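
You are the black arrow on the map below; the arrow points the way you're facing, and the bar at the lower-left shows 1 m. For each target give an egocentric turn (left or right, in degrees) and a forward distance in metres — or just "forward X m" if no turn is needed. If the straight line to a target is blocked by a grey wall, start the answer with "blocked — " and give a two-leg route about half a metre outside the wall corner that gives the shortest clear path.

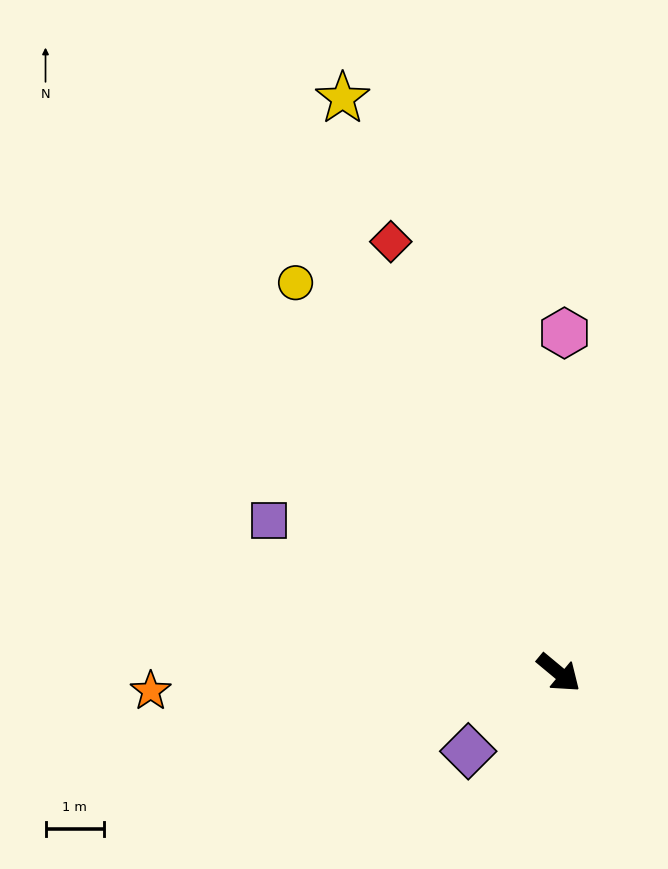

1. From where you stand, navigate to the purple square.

turn right 168°, forward 5.6 m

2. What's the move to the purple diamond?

turn right 99°, forward 2.0 m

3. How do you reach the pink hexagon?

turn left 129°, forward 5.8 m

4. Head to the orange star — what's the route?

turn right 138°, forward 7.0 m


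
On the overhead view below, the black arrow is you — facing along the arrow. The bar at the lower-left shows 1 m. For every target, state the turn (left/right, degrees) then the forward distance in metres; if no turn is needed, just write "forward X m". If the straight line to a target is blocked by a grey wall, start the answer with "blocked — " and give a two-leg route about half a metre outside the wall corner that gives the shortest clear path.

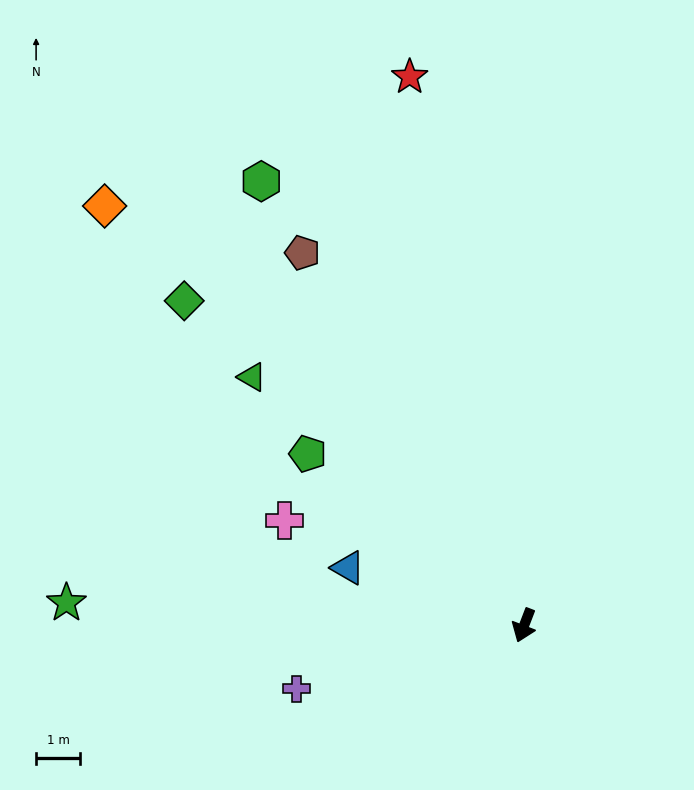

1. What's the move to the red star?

turn right 147°, forward 12.6 m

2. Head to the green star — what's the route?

turn right 72°, forward 10.3 m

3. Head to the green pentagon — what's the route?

turn right 107°, forward 6.2 m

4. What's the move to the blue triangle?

turn right 87°, forward 4.2 m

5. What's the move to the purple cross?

turn right 53°, forward 5.3 m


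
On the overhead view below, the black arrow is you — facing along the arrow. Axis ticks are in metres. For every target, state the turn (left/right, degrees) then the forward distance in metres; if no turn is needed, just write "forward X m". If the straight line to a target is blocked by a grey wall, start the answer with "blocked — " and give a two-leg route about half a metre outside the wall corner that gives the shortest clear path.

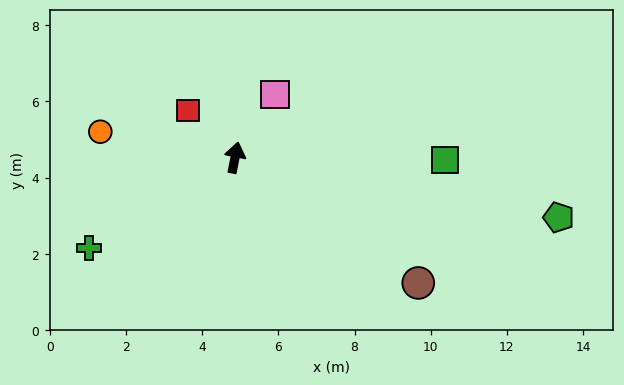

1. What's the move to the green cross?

turn left 133°, forward 4.5 m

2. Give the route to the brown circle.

turn right 113°, forward 5.8 m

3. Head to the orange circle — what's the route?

turn left 90°, forward 3.6 m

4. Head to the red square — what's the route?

turn left 56°, forward 1.7 m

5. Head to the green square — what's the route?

turn right 80°, forward 5.5 m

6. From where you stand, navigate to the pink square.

turn right 21°, forward 2.0 m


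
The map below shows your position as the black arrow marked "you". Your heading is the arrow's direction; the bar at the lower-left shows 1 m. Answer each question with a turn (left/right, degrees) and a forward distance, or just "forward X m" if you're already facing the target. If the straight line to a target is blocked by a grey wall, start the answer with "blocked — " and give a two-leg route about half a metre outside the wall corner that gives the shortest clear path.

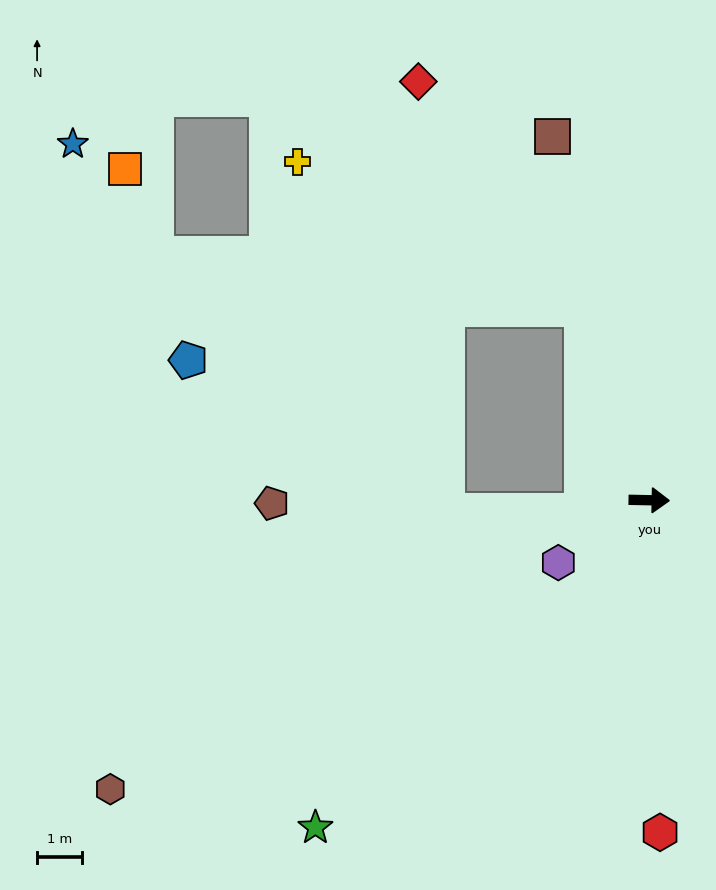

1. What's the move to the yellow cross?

blocked — turn left 110°, forward 4.6 m, then turn left 44°, forward 7.2 m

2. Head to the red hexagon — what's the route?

turn right 87°, forward 7.5 m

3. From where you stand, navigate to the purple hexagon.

turn right 144°, forward 2.5 m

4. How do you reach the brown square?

turn left 106°, forward 8.5 m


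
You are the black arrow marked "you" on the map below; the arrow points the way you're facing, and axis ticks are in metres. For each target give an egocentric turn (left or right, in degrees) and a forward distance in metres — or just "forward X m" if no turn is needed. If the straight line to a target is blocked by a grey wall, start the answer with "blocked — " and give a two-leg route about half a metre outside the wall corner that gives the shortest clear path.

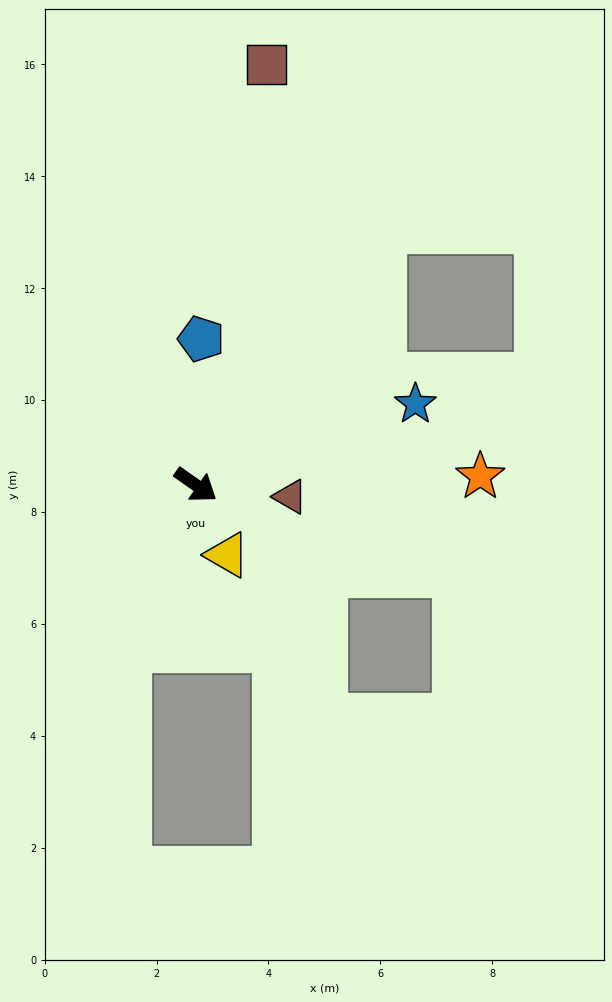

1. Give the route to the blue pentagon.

turn left 123°, forward 2.6 m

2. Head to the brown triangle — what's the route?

turn left 28°, forward 1.7 m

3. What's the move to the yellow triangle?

turn right 31°, forward 1.4 m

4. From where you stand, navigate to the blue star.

turn left 55°, forward 4.2 m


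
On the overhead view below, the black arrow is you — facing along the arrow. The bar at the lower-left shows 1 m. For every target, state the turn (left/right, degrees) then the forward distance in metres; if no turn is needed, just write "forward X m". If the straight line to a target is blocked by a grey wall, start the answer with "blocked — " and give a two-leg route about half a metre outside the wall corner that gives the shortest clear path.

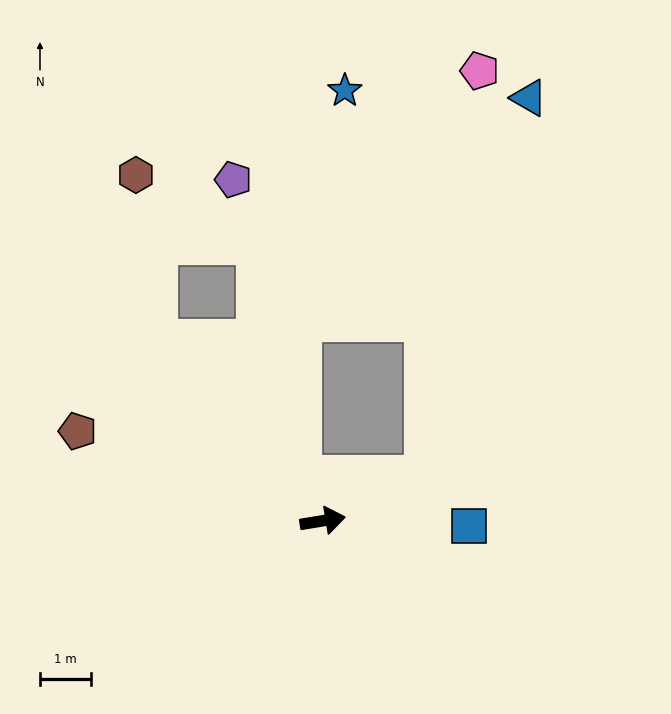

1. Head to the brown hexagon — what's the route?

blocked — turn left 123°, forward 4.8 m, then turn right 35°, forward 3.3 m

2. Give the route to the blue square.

turn right 11°, forward 2.9 m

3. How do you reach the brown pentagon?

turn left 151°, forward 5.1 m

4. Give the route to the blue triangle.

blocked — turn left 14°, forward 2.2 m, then turn left 51°, forward 7.7 m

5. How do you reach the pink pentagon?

blocked — turn left 14°, forward 2.2 m, then turn left 59°, forward 8.0 m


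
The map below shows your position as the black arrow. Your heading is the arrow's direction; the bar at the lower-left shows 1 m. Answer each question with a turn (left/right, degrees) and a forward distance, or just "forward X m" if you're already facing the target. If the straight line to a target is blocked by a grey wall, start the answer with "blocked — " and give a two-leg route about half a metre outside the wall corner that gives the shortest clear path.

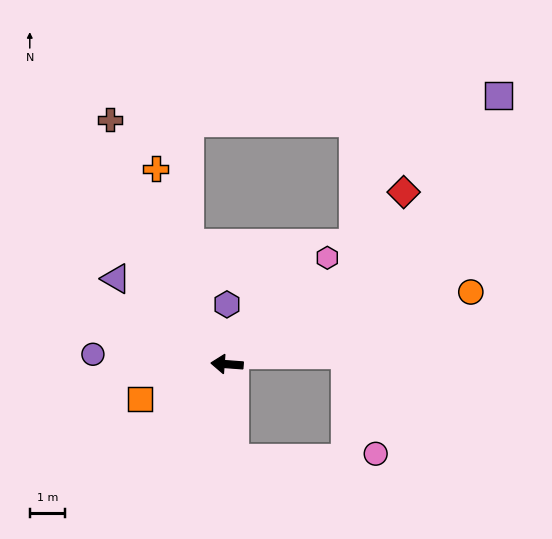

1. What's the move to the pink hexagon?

turn right 129°, forward 4.2 m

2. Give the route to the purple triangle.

turn right 33°, forward 4.0 m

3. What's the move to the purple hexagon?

turn right 86°, forward 1.7 m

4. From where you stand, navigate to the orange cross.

turn right 66°, forward 6.0 m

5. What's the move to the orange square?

turn left 26°, forward 2.7 m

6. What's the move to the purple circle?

forward 3.9 m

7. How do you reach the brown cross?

turn right 60°, forward 7.8 m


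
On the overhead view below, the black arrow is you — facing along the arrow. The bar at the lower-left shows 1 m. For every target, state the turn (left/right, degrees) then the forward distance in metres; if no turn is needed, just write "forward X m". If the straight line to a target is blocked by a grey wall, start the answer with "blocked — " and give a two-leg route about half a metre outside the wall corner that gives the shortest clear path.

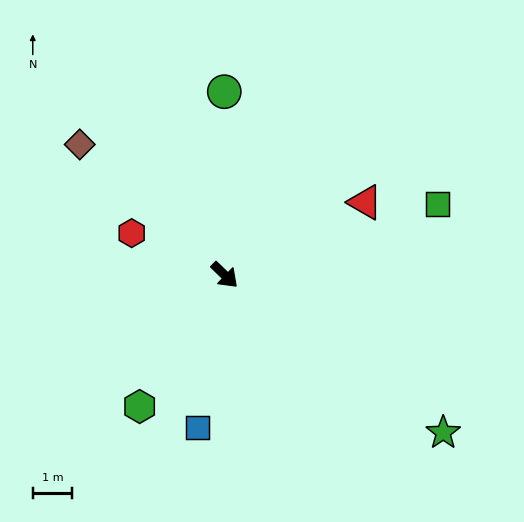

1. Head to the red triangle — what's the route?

turn left 71°, forward 4.0 m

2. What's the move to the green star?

turn left 8°, forward 6.8 m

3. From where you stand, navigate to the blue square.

turn right 56°, forward 3.9 m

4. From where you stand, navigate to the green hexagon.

turn right 79°, forward 3.9 m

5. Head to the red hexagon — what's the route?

turn right 160°, forward 2.6 m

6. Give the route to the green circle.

turn left 134°, forward 4.6 m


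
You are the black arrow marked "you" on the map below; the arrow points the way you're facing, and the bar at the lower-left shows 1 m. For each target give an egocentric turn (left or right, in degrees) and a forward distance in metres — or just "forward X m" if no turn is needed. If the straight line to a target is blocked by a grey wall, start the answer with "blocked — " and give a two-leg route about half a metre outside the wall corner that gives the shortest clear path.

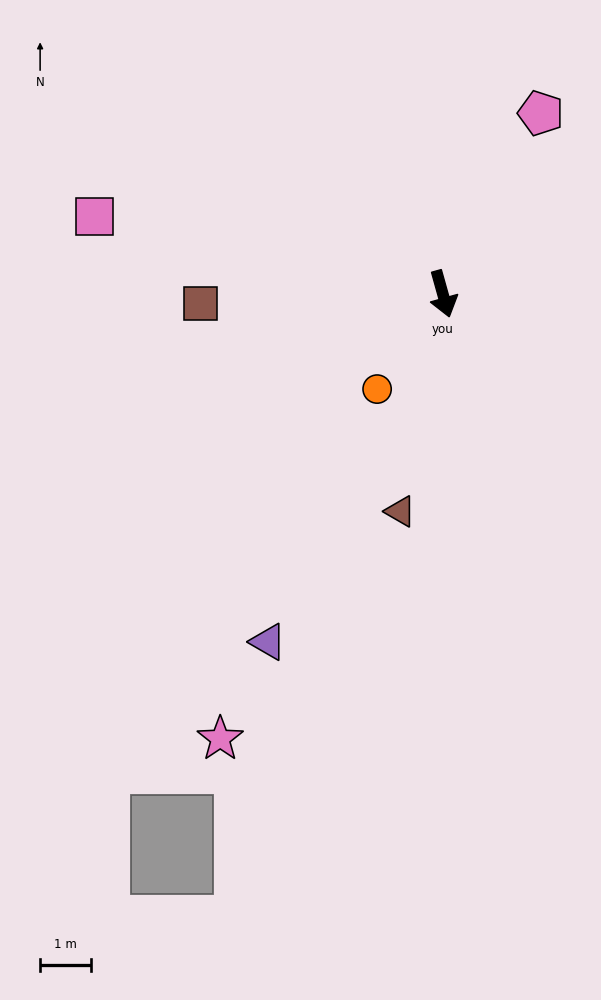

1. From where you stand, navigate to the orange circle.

turn right 50°, forward 2.3 m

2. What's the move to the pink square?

turn right 118°, forward 7.0 m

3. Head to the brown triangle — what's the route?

turn right 27°, forward 4.3 m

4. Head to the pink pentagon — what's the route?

turn left 136°, forward 4.0 m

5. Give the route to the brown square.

turn right 103°, forward 4.7 m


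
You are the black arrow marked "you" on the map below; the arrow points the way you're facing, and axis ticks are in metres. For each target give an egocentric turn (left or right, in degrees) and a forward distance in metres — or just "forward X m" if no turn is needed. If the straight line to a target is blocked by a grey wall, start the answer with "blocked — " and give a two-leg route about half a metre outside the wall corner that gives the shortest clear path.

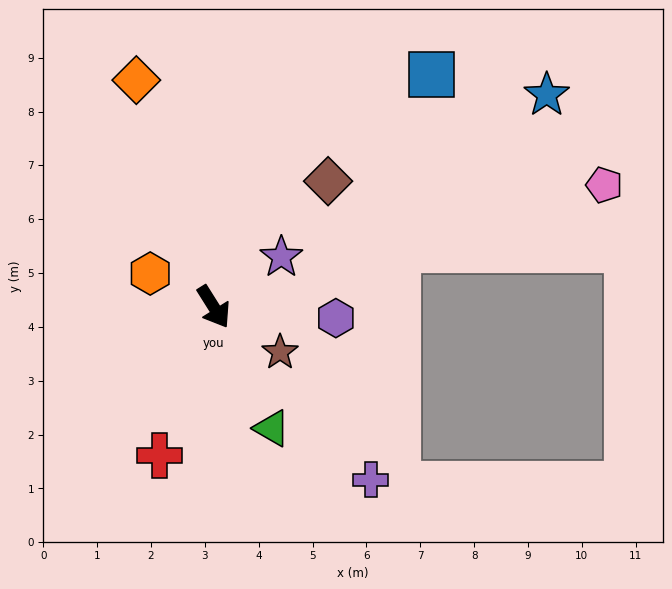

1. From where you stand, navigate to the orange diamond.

turn left 167°, forward 4.5 m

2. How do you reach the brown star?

turn left 24°, forward 1.5 m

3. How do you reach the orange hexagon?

turn right 150°, forward 1.3 m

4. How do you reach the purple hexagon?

turn left 53°, forward 2.3 m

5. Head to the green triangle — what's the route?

turn right 7°, forward 2.5 m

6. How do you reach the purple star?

turn left 94°, forward 1.6 m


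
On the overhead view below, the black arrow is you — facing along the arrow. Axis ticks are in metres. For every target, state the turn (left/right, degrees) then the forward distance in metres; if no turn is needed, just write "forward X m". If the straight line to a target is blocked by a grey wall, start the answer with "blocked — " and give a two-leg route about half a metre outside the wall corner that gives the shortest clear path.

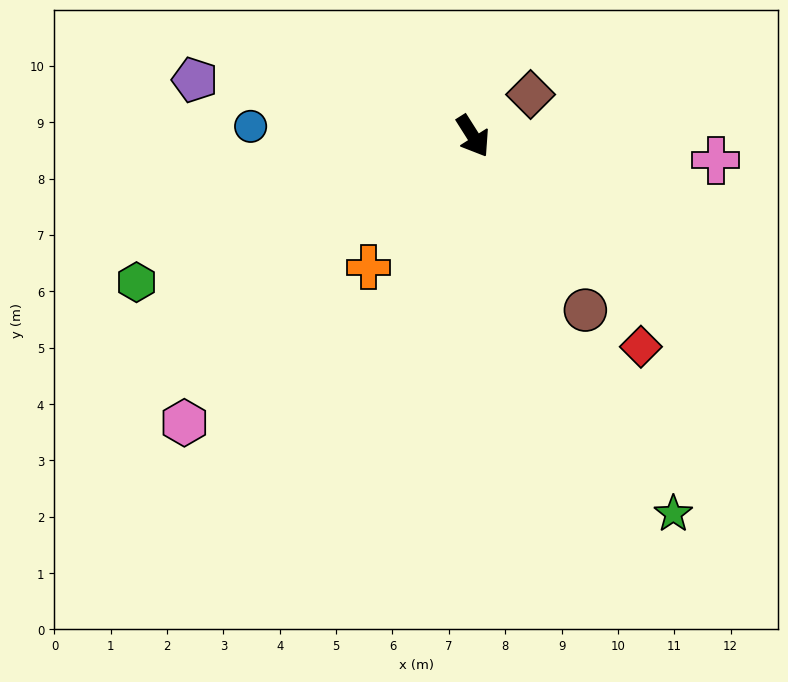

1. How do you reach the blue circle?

turn right 125°, forward 4.0 m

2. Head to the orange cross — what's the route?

turn right 71°, forward 3.0 m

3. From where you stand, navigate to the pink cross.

turn left 52°, forward 4.3 m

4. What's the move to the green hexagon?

turn right 99°, forward 6.5 m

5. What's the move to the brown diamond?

turn left 94°, forward 1.3 m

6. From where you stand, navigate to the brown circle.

forward 3.7 m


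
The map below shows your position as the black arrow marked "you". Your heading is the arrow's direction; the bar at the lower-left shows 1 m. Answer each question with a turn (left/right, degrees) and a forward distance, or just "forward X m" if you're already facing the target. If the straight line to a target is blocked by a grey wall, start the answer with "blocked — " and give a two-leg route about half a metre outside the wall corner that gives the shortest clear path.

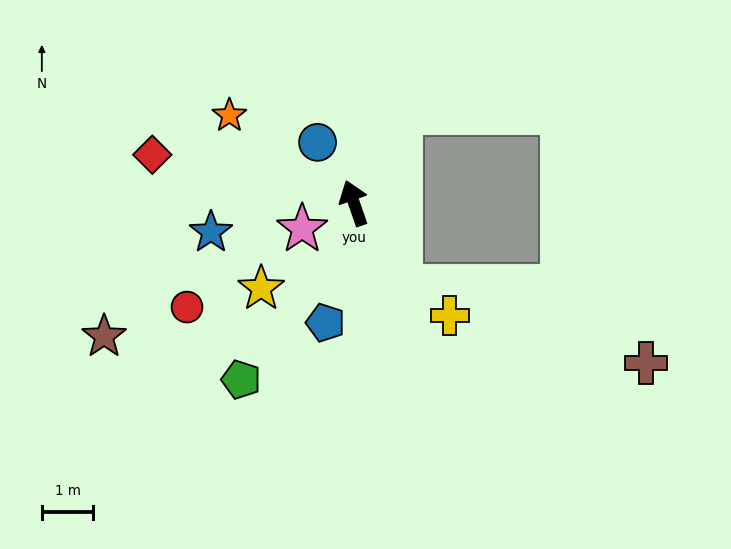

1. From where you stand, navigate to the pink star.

turn left 97°, forward 1.1 m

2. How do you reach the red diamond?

turn left 57°, forward 4.0 m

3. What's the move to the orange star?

turn left 36°, forward 2.9 m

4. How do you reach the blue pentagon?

turn left 147°, forward 2.4 m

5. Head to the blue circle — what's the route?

turn left 12°, forward 1.4 m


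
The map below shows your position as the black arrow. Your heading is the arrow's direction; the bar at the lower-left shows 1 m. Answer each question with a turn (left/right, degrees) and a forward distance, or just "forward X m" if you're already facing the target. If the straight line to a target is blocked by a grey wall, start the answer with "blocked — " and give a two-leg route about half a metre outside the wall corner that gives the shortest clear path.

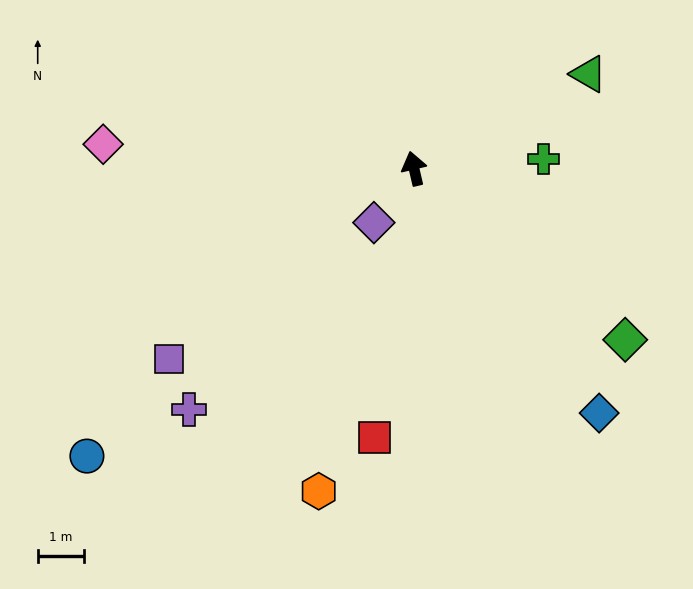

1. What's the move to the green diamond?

turn right 142°, forward 5.8 m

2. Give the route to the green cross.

turn right 99°, forward 2.8 m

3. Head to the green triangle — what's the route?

turn right 75°, forward 4.3 m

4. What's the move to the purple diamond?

turn left 130°, forward 1.4 m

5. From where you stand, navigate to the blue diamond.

turn right 156°, forward 6.6 m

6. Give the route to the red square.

turn left 158°, forward 5.8 m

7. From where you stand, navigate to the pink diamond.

turn left 72°, forward 6.7 m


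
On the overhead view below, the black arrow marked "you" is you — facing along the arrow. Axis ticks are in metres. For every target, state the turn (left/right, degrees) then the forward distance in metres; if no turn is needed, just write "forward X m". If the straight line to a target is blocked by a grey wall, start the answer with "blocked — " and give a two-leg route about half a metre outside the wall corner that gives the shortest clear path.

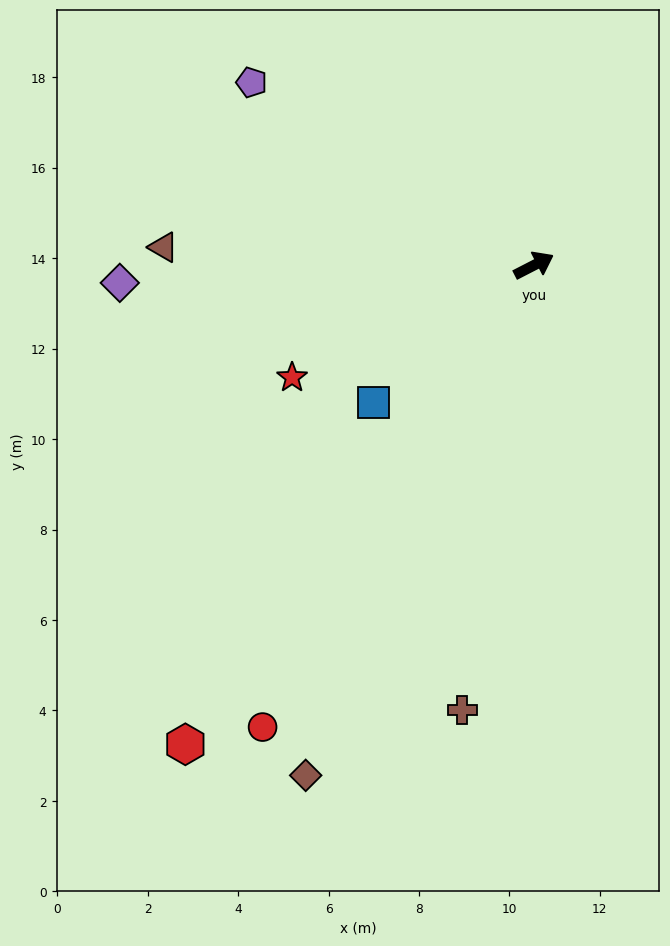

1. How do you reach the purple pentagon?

turn left 120°, forward 7.4 m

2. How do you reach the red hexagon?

turn right 153°, forward 13.1 m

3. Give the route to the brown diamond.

turn right 141°, forward 12.4 m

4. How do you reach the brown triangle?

turn left 150°, forward 8.2 m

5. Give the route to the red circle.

turn right 148°, forward 11.8 m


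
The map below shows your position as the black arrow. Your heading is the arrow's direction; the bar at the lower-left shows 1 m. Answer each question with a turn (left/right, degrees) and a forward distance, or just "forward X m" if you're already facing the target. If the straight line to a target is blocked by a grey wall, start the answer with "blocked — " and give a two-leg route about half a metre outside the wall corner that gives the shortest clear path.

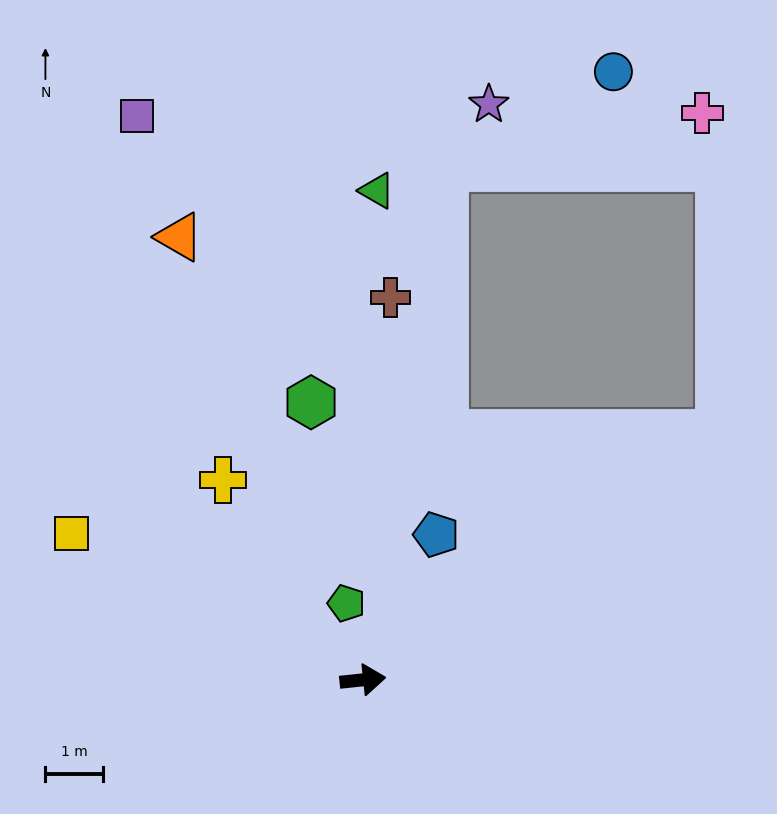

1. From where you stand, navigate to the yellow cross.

turn left 119°, forward 4.3 m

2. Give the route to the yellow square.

turn left 147°, forward 5.7 m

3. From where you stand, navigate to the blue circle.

blocked — turn left 75°, forward 9.1 m, then turn right 51°, forward 3.4 m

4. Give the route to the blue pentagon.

turn left 57°, forward 2.8 m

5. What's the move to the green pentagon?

turn left 96°, forward 1.4 m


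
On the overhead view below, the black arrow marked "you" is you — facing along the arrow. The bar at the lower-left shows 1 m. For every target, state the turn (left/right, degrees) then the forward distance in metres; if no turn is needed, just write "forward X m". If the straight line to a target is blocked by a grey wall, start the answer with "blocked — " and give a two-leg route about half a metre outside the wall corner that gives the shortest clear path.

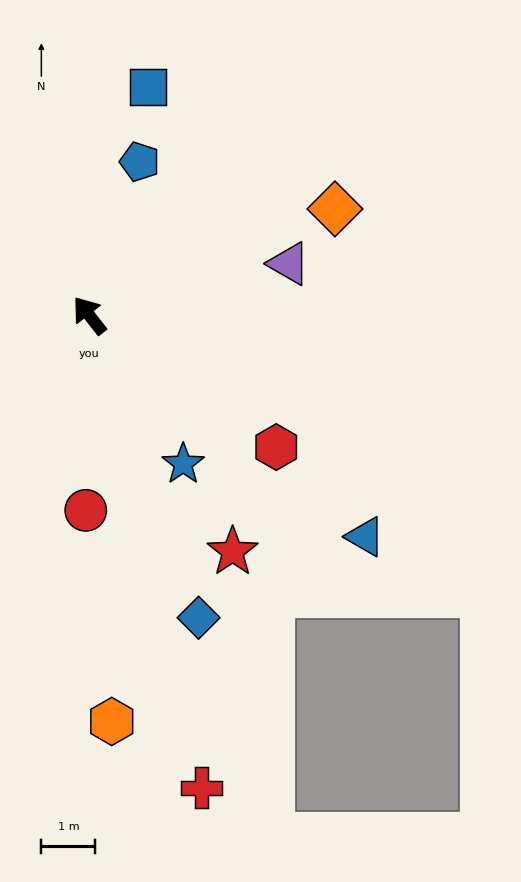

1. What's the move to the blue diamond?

turn left 162°, forward 6.0 m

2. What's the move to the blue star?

turn left 174°, forward 3.3 m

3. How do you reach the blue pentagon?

turn right 56°, forward 3.0 m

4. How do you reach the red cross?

turn left 155°, forward 9.0 m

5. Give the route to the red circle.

turn left 141°, forward 3.6 m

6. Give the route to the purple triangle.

turn right 113°, forward 3.8 m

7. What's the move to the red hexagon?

turn right 163°, forward 4.2 m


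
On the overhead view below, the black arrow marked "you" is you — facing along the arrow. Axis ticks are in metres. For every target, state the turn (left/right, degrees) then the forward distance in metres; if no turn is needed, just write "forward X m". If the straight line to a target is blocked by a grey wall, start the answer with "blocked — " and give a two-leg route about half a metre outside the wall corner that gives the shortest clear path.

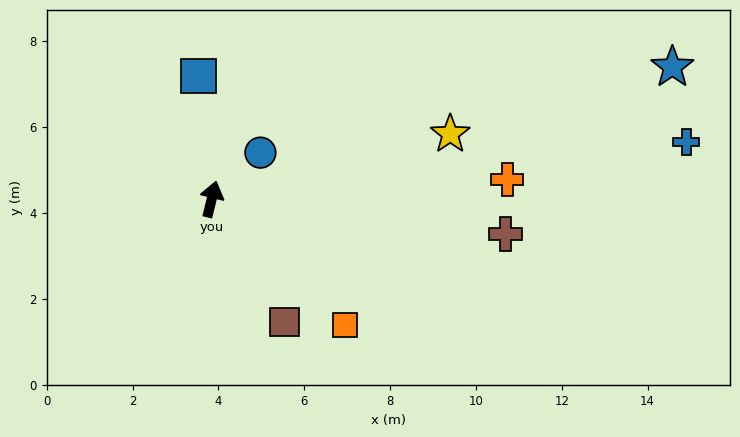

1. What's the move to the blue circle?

turn right 33°, forward 1.6 m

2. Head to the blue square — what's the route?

turn left 20°, forward 2.9 m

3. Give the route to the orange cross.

turn right 72°, forward 6.9 m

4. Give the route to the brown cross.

turn right 83°, forward 6.9 m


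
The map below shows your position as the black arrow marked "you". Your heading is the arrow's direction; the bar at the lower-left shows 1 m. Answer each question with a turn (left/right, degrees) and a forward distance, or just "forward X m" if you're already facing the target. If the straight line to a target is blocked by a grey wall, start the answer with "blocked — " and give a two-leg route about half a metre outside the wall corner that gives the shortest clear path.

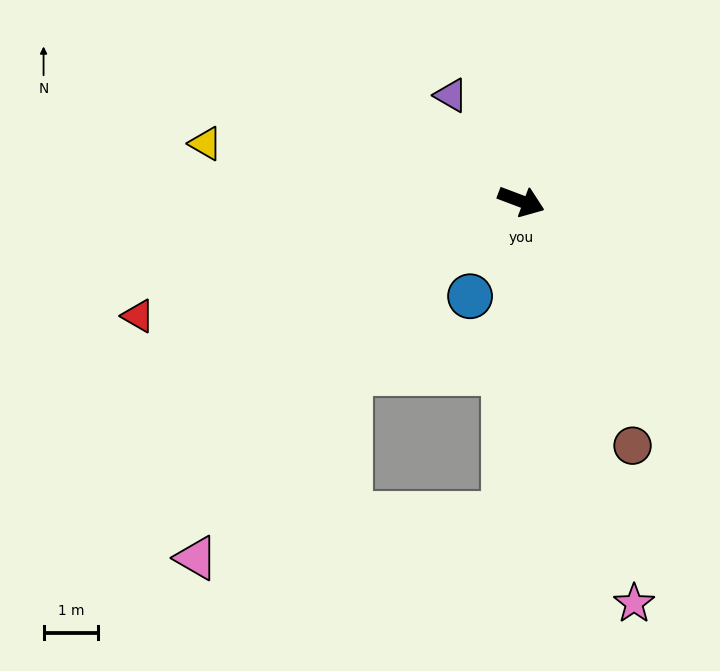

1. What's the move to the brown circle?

turn right 45°, forward 4.9 m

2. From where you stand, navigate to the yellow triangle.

turn right 170°, forward 5.9 m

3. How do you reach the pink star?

turn right 54°, forward 7.7 m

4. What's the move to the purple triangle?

turn left 144°, forward 2.3 m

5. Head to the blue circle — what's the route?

turn right 98°, forward 2.0 m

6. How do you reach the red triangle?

turn right 143°, forward 7.3 m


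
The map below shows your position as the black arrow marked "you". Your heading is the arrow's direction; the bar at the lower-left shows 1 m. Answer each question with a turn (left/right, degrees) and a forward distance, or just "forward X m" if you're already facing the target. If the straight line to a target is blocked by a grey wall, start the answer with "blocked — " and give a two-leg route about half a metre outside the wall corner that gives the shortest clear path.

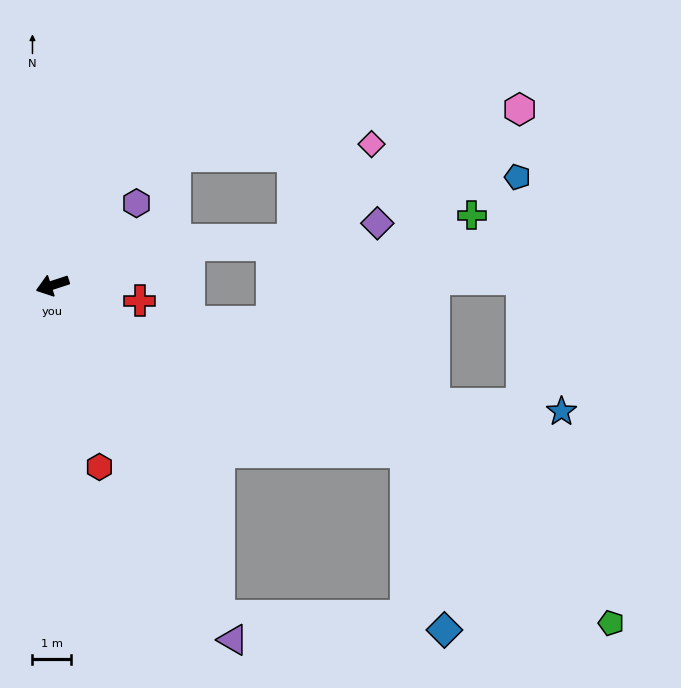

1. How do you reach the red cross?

turn left 152°, forward 2.3 m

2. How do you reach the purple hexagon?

turn right 154°, forward 3.0 m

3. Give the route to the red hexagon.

turn left 86°, forward 4.8 m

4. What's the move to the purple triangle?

turn left 99°, forward 10.2 m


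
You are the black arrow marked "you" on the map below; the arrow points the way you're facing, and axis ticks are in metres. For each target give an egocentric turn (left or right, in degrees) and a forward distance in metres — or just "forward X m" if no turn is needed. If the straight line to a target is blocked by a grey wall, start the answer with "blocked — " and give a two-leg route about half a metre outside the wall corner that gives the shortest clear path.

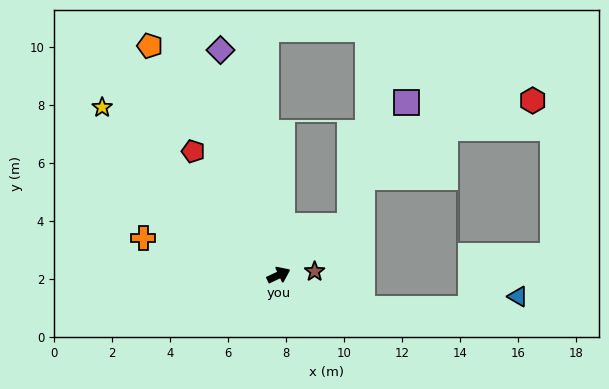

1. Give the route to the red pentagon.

turn left 100°, forward 5.2 m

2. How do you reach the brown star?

turn right 19°, forward 1.2 m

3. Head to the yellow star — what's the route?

turn left 111°, forward 8.4 m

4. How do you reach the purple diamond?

turn left 79°, forward 8.0 m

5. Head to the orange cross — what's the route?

turn left 139°, forward 4.8 m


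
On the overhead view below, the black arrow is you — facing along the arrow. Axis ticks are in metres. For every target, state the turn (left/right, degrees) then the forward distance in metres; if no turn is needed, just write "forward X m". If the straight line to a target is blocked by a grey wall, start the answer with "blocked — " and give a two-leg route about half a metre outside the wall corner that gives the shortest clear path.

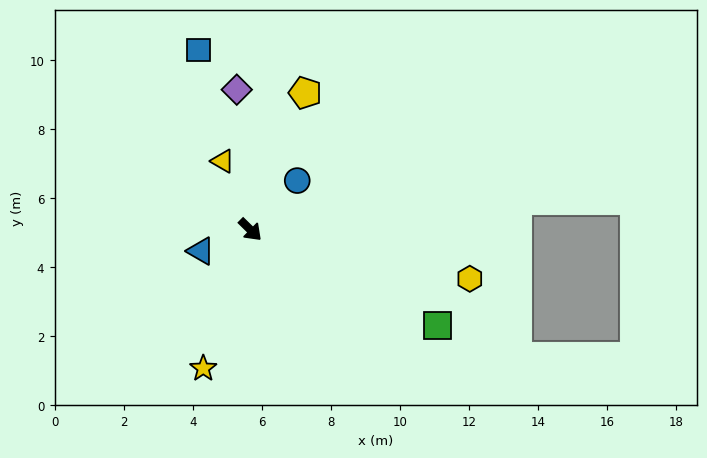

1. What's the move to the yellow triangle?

turn left 156°, forward 2.1 m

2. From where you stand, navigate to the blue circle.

turn left 91°, forward 2.0 m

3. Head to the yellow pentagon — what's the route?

turn left 113°, forward 4.3 m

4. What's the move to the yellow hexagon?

turn left 32°, forward 6.5 m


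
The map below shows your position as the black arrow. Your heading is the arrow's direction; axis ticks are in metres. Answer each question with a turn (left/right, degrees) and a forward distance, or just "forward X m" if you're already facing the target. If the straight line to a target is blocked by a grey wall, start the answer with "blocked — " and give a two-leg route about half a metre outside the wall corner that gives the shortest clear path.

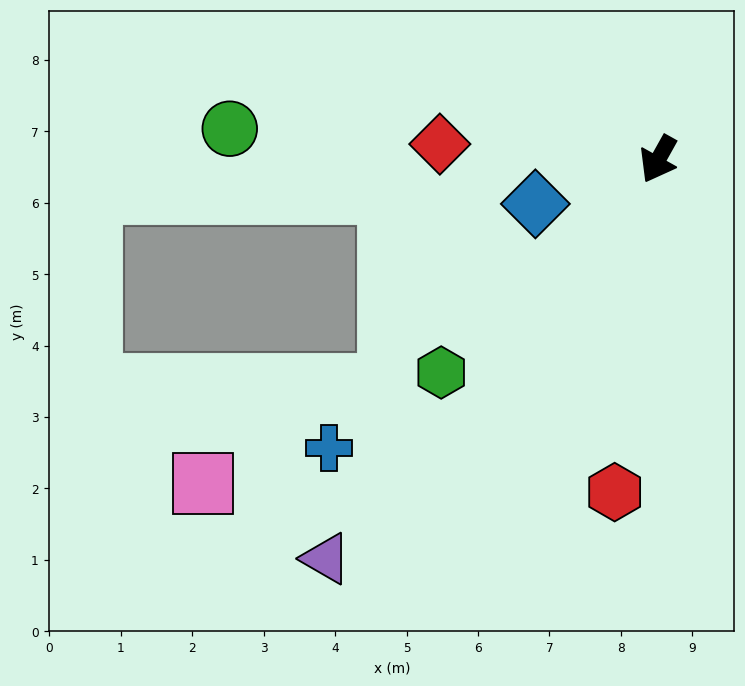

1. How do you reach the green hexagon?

turn right 16°, forward 4.3 m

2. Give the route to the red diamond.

turn right 65°, forward 3.1 m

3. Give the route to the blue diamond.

turn right 41°, forward 1.8 m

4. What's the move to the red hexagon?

turn left 22°, forward 4.7 m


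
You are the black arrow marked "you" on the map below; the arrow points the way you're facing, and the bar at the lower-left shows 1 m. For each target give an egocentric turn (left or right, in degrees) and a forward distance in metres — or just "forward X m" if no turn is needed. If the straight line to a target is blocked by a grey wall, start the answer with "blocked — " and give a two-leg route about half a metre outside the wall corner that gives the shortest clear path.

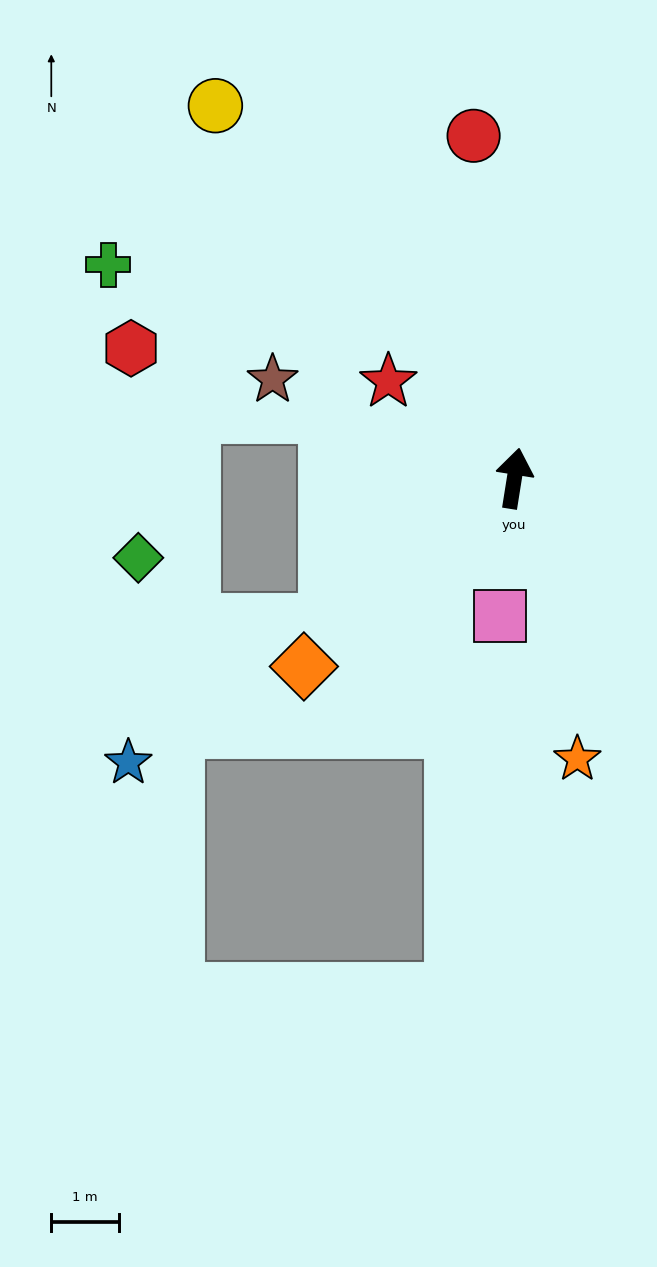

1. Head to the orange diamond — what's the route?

turn left 141°, forward 4.2 m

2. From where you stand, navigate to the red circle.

turn left 16°, forward 5.1 m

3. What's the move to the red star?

turn left 61°, forward 2.3 m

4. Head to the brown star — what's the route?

turn left 77°, forward 3.9 m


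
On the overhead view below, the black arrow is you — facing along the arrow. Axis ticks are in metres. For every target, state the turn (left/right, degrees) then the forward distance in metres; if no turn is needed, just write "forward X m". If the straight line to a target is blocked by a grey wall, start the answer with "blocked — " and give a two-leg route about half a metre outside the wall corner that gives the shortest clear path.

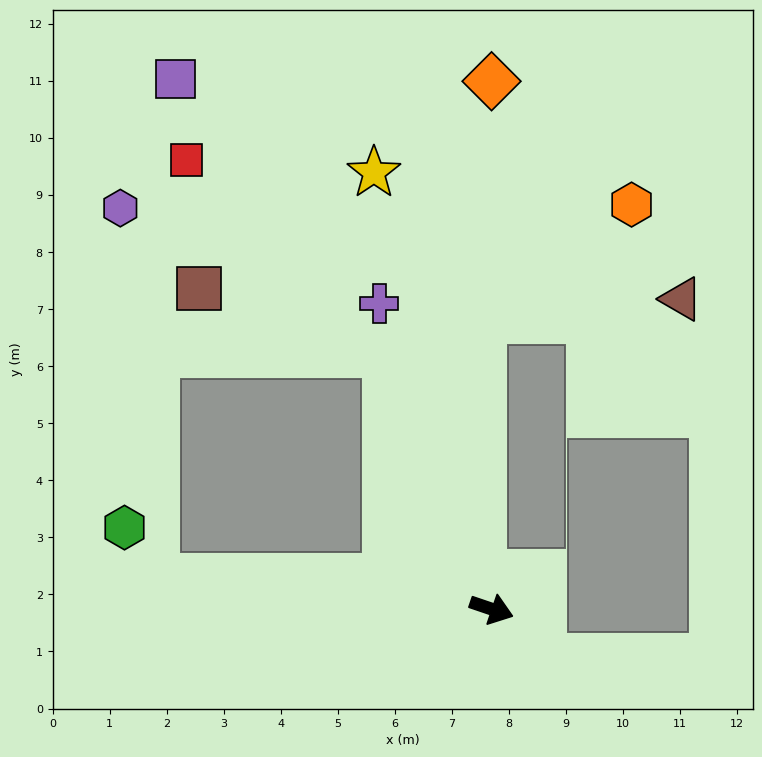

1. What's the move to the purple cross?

turn left 129°, forward 5.7 m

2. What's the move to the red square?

blocked — turn left 131°, forward 4.8 m, then turn left 24°, forward 4.9 m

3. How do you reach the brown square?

blocked — turn left 131°, forward 4.8 m, then turn left 49°, forward 3.5 m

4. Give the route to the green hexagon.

blocked — turn right 166°, forward 5.9 m, then turn right 54°, forward 1.0 m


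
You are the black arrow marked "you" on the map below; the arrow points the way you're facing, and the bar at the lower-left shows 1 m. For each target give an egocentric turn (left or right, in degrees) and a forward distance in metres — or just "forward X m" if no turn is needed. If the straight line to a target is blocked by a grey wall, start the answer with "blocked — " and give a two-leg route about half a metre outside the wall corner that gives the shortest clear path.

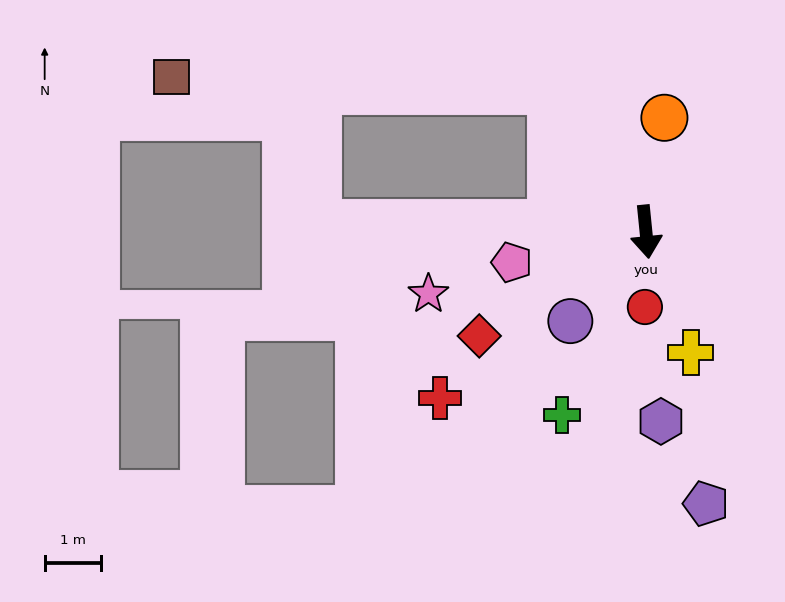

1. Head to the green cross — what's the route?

turn right 30°, forward 3.6 m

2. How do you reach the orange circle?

turn left 165°, forward 2.0 m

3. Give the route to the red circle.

turn right 7°, forward 1.3 m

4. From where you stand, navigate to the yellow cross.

turn left 15°, forward 2.3 m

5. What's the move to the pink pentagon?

turn right 83°, forward 2.4 m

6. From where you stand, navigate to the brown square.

blocked — turn right 152°, forward 3.0 m, then turn left 54°, forward 6.7 m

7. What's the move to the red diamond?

turn right 64°, forward 3.5 m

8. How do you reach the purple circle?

turn right 46°, forward 2.1 m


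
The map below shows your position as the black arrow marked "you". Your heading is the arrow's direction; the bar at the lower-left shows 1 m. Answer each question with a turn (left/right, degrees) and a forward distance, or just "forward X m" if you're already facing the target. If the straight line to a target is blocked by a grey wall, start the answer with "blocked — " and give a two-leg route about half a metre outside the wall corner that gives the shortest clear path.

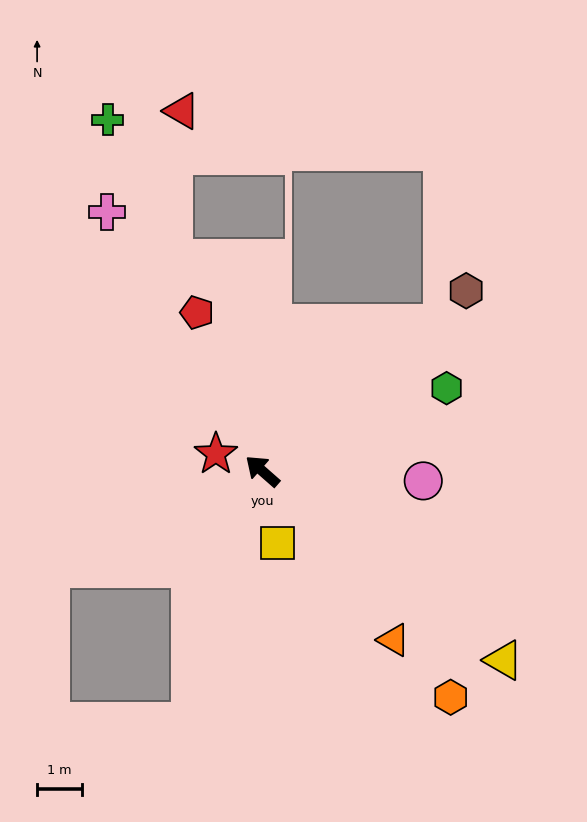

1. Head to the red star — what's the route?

turn left 21°, forward 1.1 m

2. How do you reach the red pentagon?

turn right 26°, forward 3.8 m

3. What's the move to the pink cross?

turn right 18°, forward 6.8 m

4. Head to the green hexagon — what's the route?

turn right 114°, forward 4.5 m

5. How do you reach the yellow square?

turn left 143°, forward 1.6 m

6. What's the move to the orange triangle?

turn left 169°, forward 4.8 m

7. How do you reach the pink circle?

turn right 142°, forward 3.6 m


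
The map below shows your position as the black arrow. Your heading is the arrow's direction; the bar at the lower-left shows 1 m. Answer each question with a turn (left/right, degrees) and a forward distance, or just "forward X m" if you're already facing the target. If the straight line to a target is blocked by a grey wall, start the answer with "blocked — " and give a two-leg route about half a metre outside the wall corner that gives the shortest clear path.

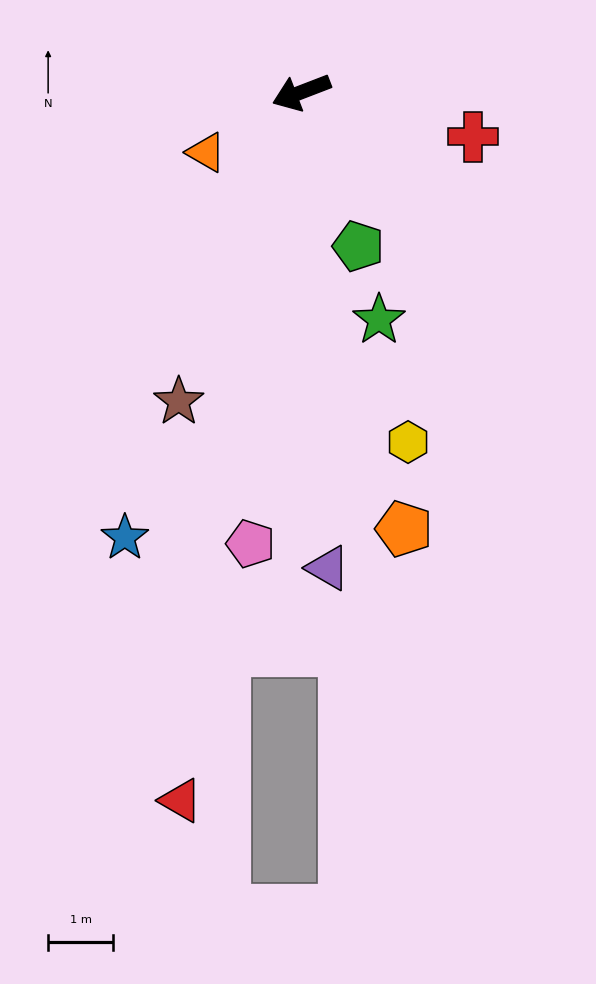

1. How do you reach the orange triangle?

turn left 11°, forward 1.7 m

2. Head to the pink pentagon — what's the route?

turn left 63°, forward 7.0 m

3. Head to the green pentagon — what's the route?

turn left 89°, forward 2.5 m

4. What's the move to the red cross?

turn left 144°, forward 2.7 m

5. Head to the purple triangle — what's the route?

turn left 72°, forward 7.3 m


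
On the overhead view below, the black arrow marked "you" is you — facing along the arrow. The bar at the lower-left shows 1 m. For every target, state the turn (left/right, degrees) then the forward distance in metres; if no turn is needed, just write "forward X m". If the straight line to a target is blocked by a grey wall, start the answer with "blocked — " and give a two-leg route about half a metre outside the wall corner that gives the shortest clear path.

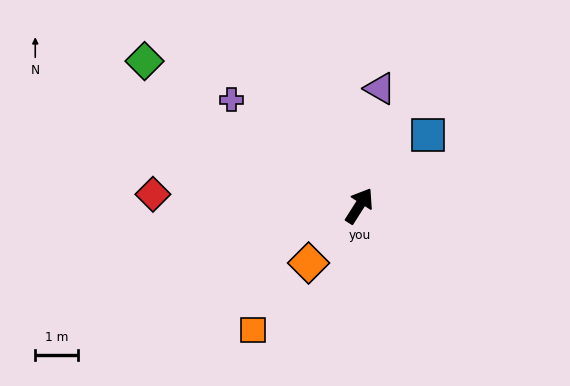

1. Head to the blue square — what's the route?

turn right 12°, forward 2.3 m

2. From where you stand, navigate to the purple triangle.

turn left 22°, forward 2.8 m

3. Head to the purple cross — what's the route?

turn left 83°, forward 3.9 m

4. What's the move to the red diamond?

turn left 119°, forward 4.9 m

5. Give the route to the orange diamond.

turn left 171°, forward 1.8 m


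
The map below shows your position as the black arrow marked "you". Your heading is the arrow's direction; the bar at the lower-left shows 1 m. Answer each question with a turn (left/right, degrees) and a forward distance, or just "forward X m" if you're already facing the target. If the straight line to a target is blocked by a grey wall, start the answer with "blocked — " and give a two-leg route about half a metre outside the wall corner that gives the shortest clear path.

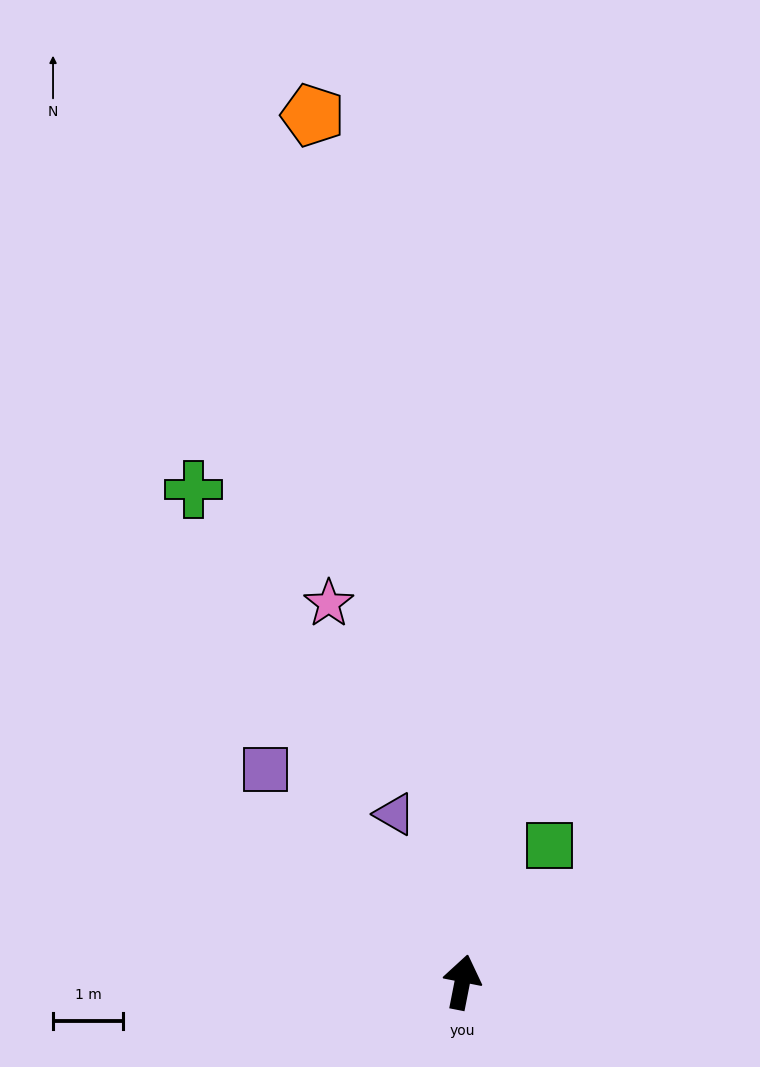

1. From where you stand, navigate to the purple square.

turn left 54°, forward 4.1 m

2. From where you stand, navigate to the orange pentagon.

turn left 21°, forward 12.6 m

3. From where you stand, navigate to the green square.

turn right 21°, forward 2.3 m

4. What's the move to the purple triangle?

turn left 33°, forward 2.6 m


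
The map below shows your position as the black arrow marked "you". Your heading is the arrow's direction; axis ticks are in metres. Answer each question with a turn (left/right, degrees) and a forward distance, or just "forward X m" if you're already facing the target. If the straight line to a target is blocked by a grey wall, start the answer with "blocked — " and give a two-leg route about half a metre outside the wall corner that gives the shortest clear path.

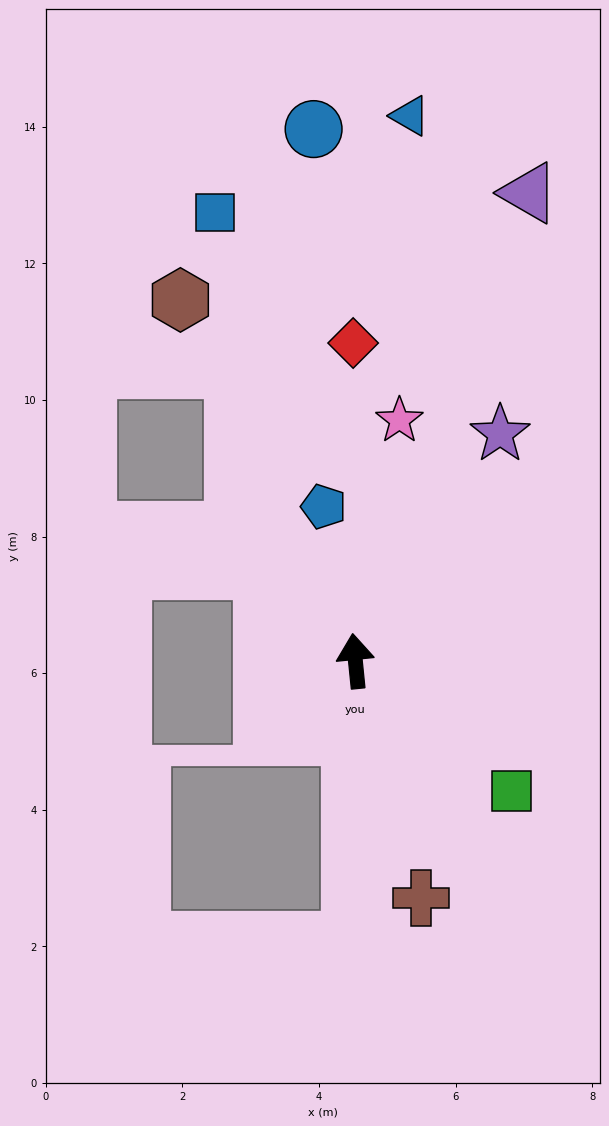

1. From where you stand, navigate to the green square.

turn right 136°, forward 3.0 m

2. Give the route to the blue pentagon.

turn left 6°, forward 2.3 m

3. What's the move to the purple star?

turn right 38°, forward 3.9 m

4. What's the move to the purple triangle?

turn right 26°, forward 7.3 m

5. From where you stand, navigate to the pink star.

turn right 16°, forward 3.6 m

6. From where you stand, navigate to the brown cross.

turn right 170°, forward 3.6 m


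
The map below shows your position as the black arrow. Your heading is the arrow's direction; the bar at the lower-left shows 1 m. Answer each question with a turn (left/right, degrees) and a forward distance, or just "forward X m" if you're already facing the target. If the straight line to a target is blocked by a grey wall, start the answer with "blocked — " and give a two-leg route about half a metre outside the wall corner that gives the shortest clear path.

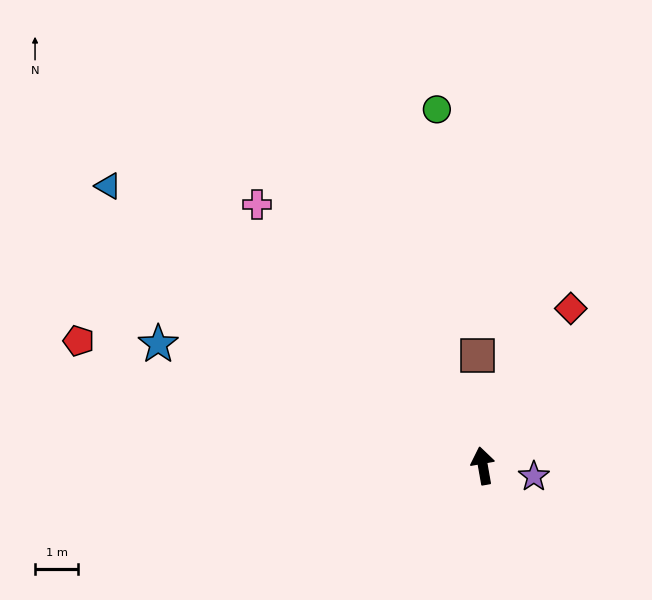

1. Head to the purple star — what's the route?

turn right 112°, forward 1.2 m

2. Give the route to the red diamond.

turn right 39°, forward 4.2 m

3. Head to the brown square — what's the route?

turn right 7°, forward 2.6 m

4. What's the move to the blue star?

turn left 59°, forward 8.0 m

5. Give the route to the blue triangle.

turn left 43°, forward 10.8 m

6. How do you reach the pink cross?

turn left 31°, forward 8.0 m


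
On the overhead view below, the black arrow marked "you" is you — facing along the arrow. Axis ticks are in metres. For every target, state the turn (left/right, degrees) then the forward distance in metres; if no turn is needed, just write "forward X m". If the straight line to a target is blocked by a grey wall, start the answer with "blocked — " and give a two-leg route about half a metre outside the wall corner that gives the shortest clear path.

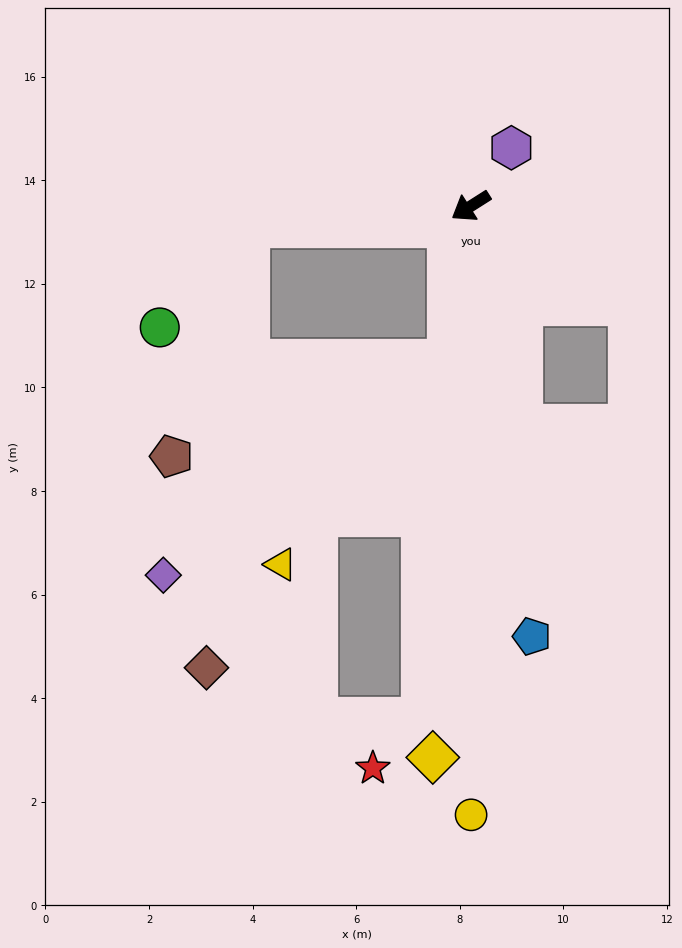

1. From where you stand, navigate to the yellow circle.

turn left 58°, forward 11.8 m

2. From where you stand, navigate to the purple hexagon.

turn right 157°, forward 1.4 m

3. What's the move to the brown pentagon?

blocked — turn left 50°, forward 3.0 m, then turn right 63°, forward 5.7 m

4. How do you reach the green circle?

blocked — turn right 27°, forward 4.3 m, then turn left 44°, forward 2.6 m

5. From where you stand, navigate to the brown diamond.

blocked — turn right 27°, forward 4.3 m, then turn left 79°, forward 8.6 m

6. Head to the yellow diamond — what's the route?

turn left 54°, forward 10.7 m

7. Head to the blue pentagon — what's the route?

turn left 66°, forward 8.4 m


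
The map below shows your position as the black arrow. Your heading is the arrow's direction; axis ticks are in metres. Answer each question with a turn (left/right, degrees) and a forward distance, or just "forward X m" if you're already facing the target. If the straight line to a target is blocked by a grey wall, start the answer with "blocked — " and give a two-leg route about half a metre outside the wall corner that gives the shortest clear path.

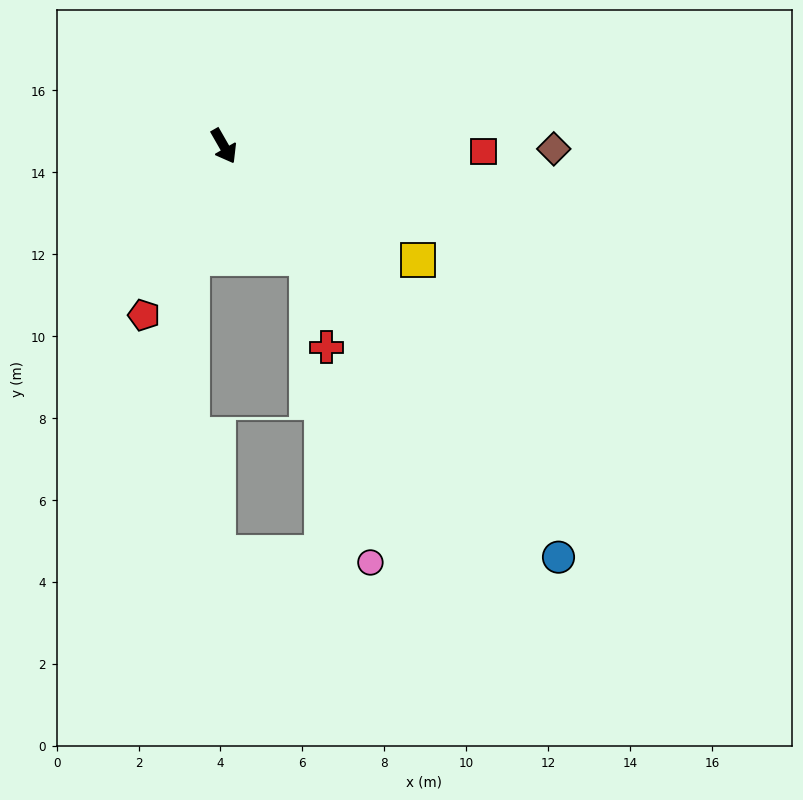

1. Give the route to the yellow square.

turn left 30°, forward 5.5 m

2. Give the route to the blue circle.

turn left 9°, forward 12.9 m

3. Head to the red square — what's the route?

turn left 59°, forward 6.3 m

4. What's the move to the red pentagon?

turn right 55°, forward 4.6 m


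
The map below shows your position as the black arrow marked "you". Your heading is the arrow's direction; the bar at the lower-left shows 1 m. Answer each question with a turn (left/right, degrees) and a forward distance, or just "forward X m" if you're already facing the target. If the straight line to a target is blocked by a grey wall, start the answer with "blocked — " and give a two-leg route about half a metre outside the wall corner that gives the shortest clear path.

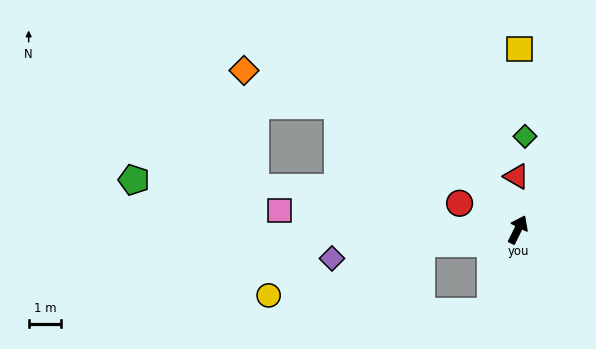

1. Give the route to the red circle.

turn left 92°, forward 2.0 m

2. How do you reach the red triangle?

turn left 28°, forward 1.6 m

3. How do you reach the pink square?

turn left 112°, forward 7.4 m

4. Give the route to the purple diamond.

turn left 125°, forward 5.8 m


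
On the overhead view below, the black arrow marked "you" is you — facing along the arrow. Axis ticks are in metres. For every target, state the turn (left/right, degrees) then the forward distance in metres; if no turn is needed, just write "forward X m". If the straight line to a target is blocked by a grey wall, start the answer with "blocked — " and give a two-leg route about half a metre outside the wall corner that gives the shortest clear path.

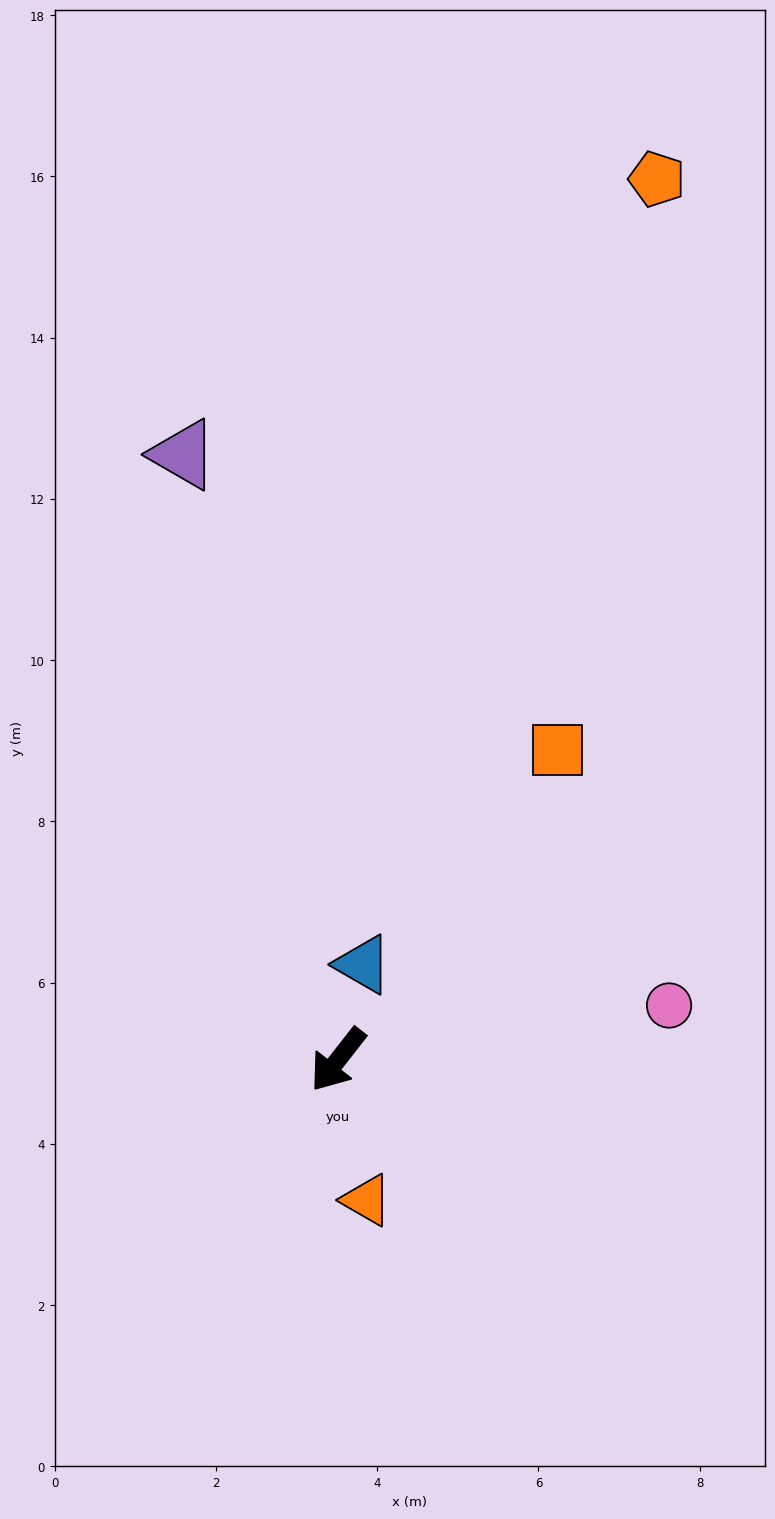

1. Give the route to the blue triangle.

turn right 157°, forward 1.2 m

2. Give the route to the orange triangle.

turn left 50°, forward 1.8 m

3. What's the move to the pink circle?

turn left 137°, forward 4.2 m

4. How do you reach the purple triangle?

turn right 128°, forward 7.7 m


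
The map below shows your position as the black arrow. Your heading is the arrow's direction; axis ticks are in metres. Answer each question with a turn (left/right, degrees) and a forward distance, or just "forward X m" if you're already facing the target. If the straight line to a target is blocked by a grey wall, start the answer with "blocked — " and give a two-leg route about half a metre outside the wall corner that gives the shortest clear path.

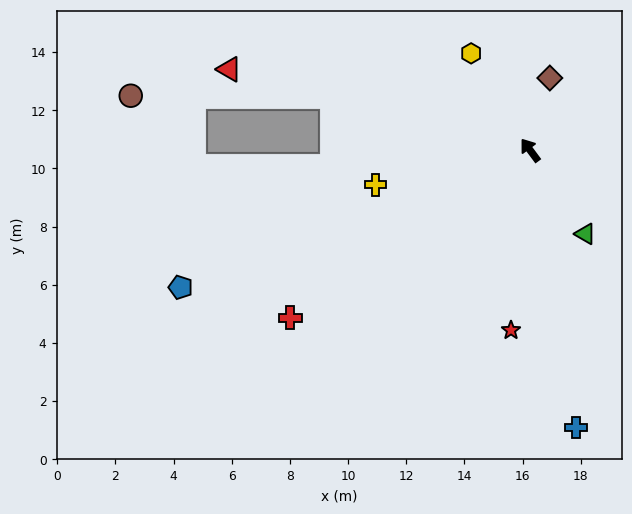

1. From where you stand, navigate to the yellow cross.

turn left 66°, forward 5.4 m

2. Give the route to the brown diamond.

turn right 52°, forward 2.6 m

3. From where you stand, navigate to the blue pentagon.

turn left 75°, forward 12.9 m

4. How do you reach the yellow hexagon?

turn right 5°, forward 3.9 m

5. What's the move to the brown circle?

blocked — turn left 38°, forward 7.0 m, then turn left 15°, forward 6.9 m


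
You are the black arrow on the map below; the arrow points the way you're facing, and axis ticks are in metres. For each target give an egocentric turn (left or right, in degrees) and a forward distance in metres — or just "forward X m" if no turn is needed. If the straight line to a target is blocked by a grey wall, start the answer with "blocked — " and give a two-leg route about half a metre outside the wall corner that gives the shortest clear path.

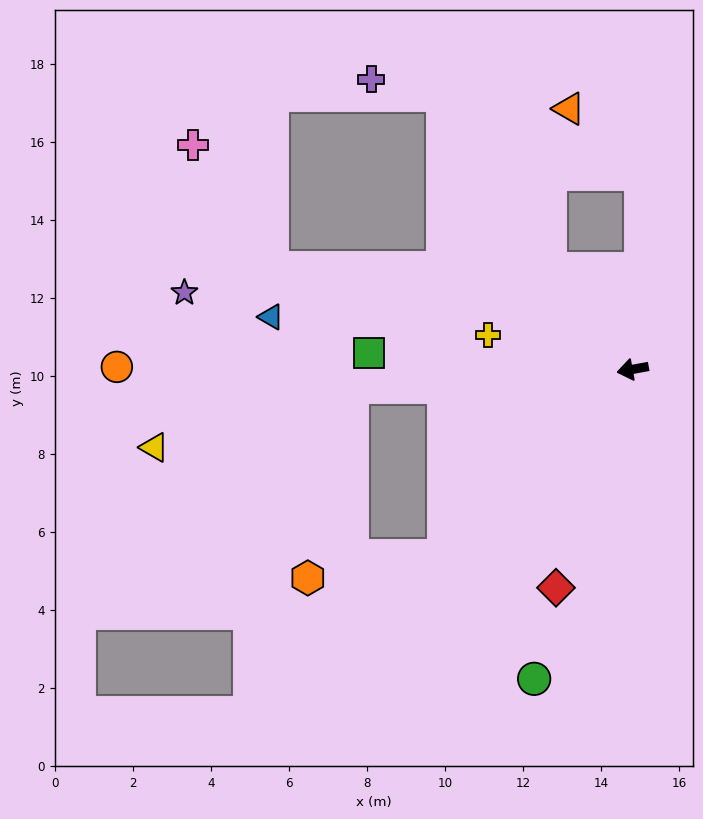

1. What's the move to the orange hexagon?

blocked — turn left 34°, forward 6.8 m, then turn right 35°, forward 3.5 m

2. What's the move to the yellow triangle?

blocked — turn right 7°, forward 7.2 m, then turn left 13°, forward 5.3 m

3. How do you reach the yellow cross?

turn right 24°, forward 3.8 m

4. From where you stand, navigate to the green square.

turn right 14°, forward 6.8 m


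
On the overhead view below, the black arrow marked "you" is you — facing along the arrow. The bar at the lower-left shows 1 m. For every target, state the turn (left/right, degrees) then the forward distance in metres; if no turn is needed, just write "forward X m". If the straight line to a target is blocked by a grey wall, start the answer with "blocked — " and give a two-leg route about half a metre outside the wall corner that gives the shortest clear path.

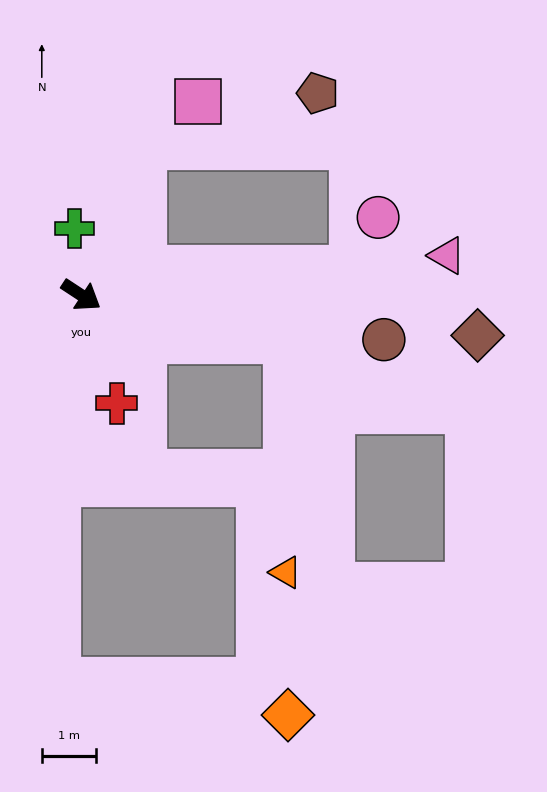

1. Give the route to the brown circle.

turn left 25°, forward 5.6 m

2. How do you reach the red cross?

turn right 39°, forward 2.1 m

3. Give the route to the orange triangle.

blocked — turn left 21°, forward 3.9 m, then turn right 78°, forward 4.3 m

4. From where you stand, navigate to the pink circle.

blocked — turn left 39°, forward 5.0 m, then turn left 57°, forward 1.1 m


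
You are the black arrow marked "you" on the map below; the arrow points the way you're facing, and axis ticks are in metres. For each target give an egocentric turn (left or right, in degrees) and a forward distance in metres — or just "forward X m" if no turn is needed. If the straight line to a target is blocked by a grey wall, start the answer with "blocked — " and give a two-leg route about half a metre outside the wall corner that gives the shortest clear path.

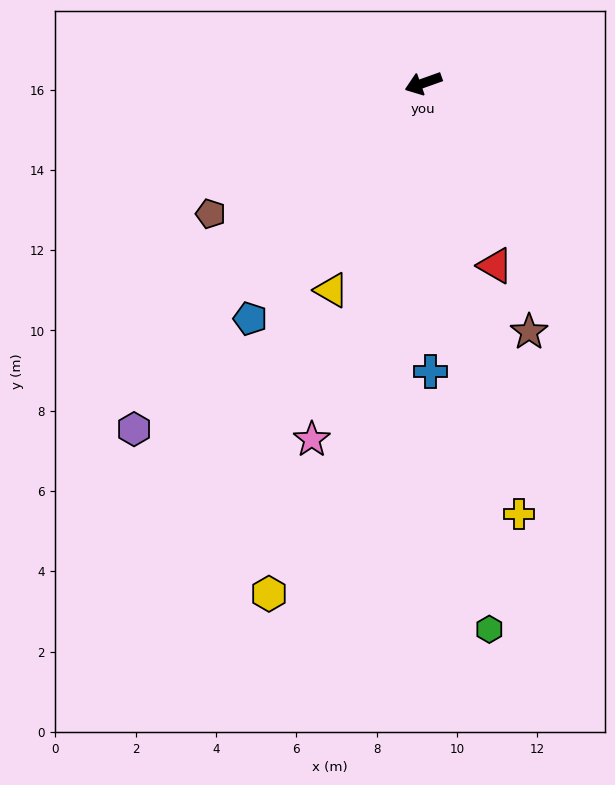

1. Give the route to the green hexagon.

turn left 77°, forward 13.7 m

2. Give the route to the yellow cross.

turn left 83°, forward 11.0 m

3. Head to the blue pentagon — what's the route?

turn left 34°, forward 7.3 m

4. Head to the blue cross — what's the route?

turn left 72°, forward 7.2 m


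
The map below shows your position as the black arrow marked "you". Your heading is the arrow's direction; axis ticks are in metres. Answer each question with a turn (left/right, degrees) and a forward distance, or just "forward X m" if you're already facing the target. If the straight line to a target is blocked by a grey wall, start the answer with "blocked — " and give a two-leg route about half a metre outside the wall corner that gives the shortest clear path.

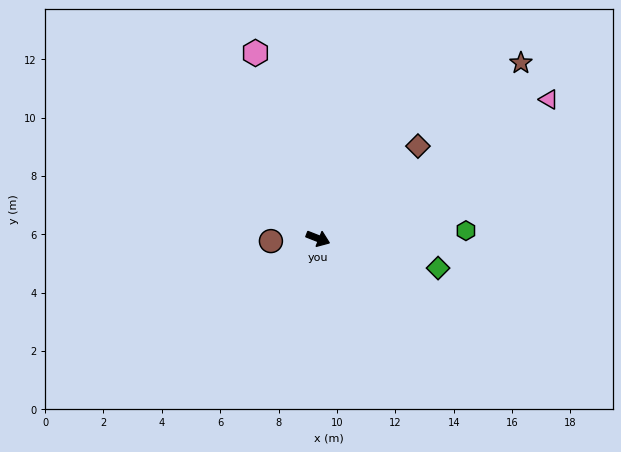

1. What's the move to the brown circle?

turn right 155°, forward 1.6 m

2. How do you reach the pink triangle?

turn left 53°, forward 9.2 m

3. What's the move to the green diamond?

turn left 8°, forward 4.2 m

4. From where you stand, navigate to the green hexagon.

turn left 25°, forward 5.1 m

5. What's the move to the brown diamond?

turn left 64°, forward 4.7 m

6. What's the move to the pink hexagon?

turn left 130°, forward 6.7 m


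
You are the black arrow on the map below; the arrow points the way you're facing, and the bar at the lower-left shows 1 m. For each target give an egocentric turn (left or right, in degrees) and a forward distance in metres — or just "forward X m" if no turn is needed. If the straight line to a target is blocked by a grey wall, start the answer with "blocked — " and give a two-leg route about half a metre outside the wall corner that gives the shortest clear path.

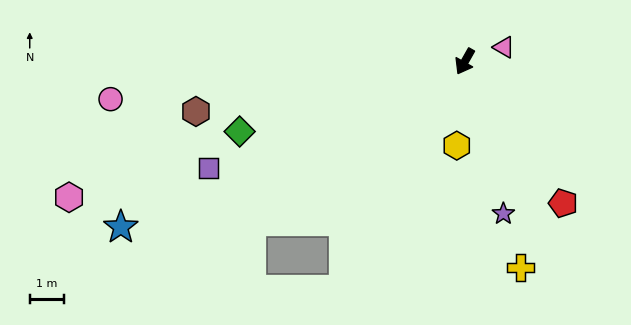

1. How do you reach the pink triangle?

turn left 140°, forward 1.2 m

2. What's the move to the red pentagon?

turn left 64°, forward 5.0 m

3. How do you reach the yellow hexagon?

turn left 24°, forward 2.4 m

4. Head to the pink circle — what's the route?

turn right 54°, forward 10.3 m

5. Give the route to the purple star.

turn left 44°, forward 4.5 m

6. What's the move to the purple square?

turn right 38°, forward 8.0 m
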